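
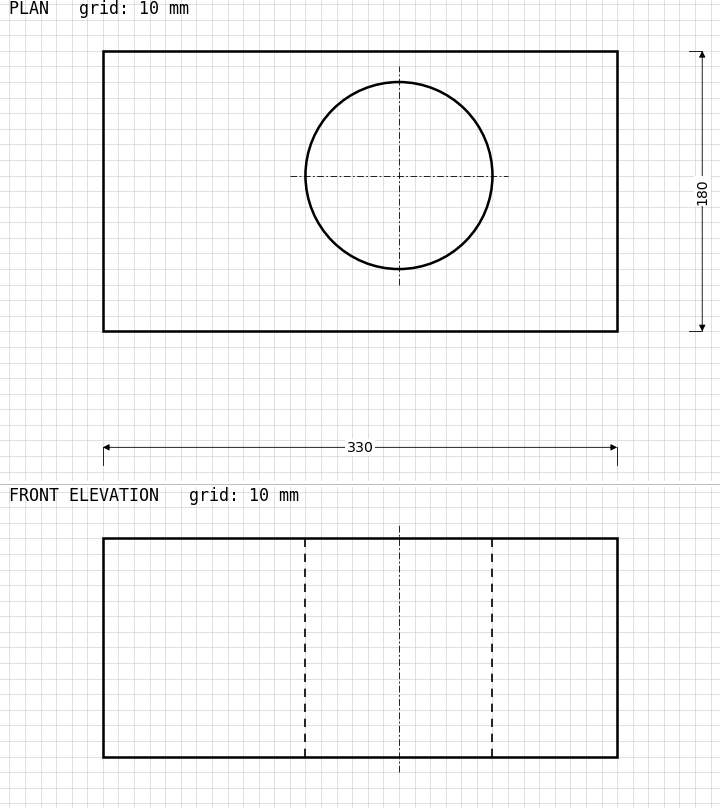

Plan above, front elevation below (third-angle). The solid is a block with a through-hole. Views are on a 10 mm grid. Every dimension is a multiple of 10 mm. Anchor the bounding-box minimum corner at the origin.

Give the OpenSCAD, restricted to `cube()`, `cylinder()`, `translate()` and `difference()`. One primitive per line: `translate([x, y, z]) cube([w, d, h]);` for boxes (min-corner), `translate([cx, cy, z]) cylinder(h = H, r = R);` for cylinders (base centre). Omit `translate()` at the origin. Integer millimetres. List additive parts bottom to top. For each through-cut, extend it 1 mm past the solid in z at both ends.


difference() {
  cube([330, 180, 140]);
  translate([190, 100, -1]) cylinder(h = 142, r = 60);
}


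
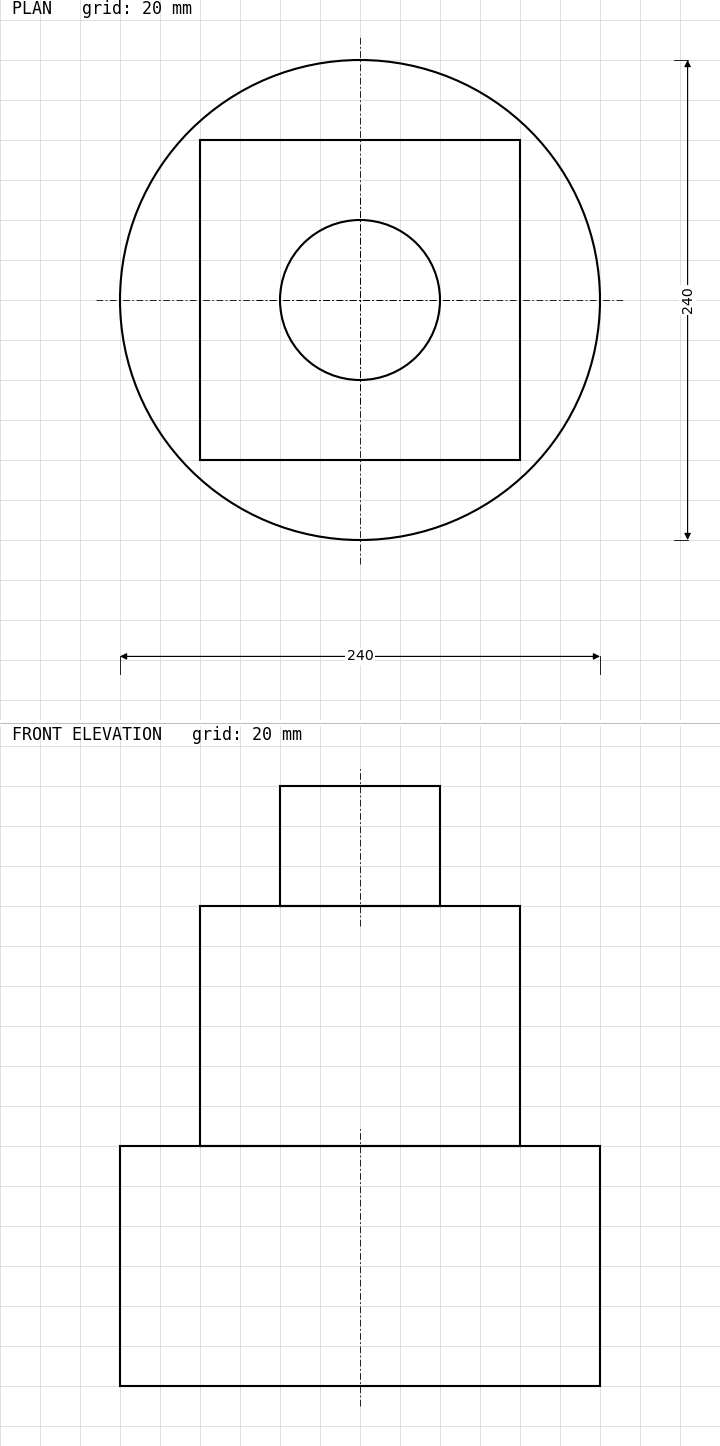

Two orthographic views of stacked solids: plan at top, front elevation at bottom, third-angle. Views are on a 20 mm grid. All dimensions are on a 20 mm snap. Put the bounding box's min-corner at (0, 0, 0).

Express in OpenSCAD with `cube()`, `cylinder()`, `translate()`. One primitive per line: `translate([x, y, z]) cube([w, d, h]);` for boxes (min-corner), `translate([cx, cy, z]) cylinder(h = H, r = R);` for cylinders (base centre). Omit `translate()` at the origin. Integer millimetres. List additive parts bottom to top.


translate([120, 120, 0]) cylinder(h = 120, r = 120);
translate([40, 40, 120]) cube([160, 160, 120]);
translate([120, 120, 240]) cylinder(h = 60, r = 40);


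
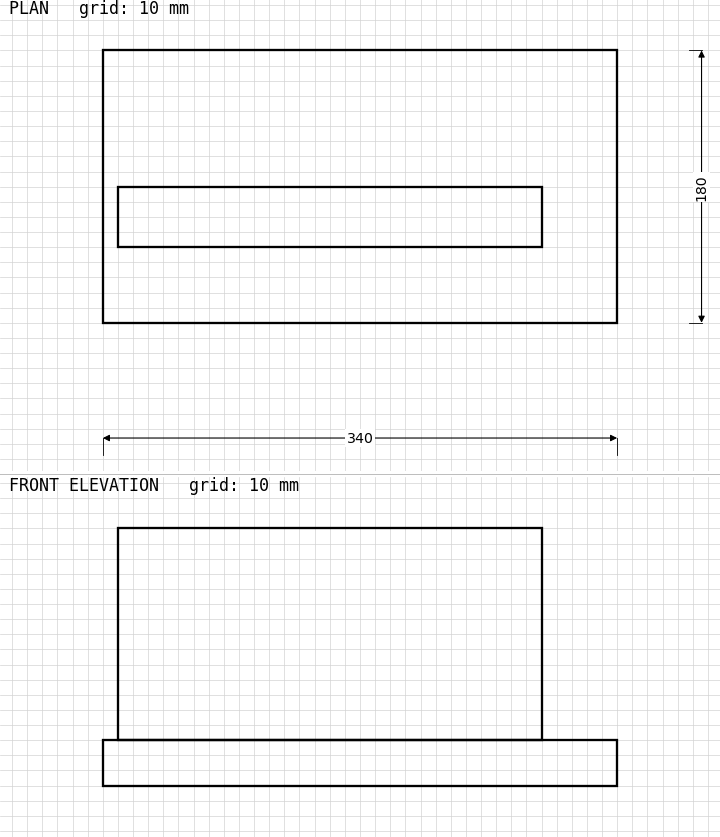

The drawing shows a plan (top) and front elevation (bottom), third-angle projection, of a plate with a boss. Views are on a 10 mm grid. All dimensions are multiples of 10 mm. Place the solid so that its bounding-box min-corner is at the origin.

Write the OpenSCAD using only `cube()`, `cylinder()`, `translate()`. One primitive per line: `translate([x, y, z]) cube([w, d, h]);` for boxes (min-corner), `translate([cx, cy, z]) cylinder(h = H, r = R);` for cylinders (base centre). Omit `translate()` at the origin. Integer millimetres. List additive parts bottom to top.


cube([340, 180, 30]);
translate([10, 50, 30]) cube([280, 40, 140]);


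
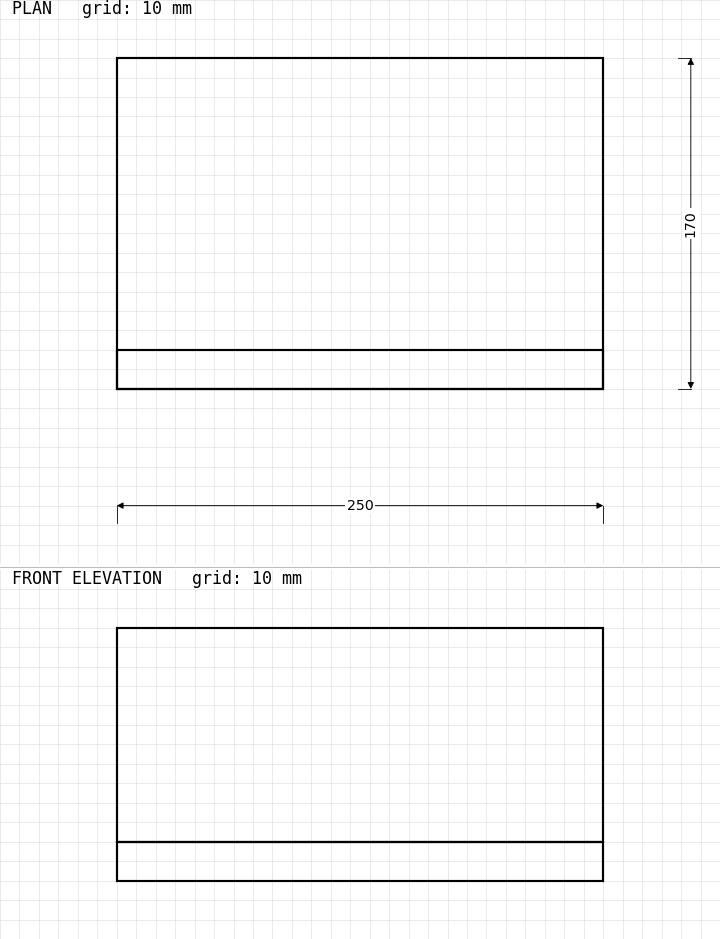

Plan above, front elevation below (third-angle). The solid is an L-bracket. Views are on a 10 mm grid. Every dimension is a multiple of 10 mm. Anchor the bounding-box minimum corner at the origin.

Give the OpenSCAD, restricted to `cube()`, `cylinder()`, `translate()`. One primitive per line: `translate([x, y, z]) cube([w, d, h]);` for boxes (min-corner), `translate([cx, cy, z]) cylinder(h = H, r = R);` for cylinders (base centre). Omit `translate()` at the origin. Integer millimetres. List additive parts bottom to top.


cube([250, 170, 20]);
translate([0, 0, 20]) cube([250, 20, 110]);


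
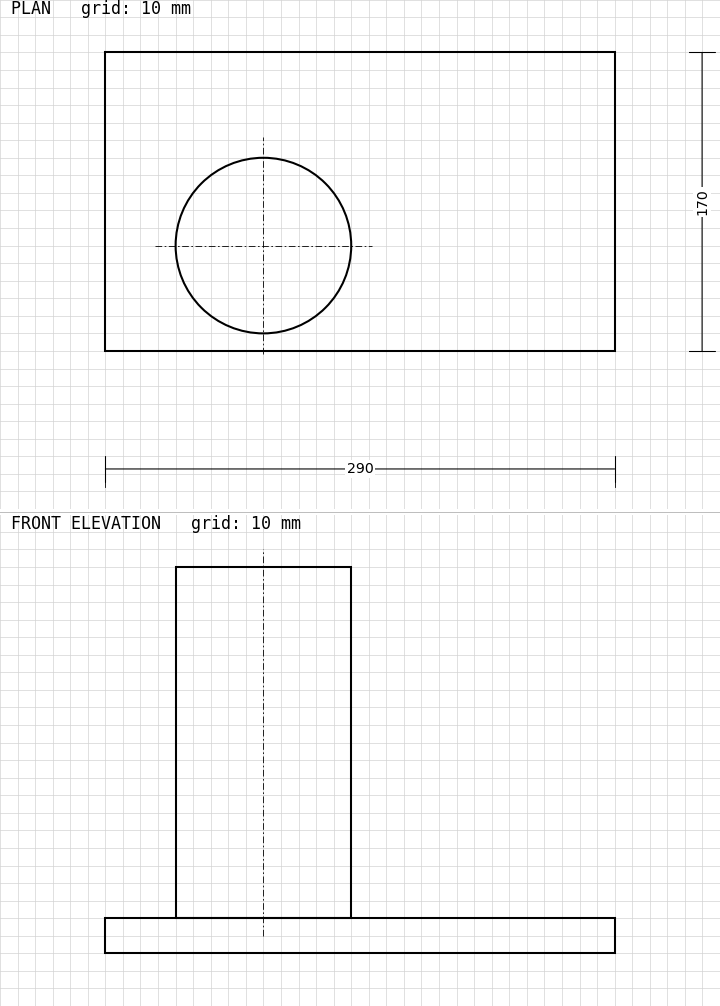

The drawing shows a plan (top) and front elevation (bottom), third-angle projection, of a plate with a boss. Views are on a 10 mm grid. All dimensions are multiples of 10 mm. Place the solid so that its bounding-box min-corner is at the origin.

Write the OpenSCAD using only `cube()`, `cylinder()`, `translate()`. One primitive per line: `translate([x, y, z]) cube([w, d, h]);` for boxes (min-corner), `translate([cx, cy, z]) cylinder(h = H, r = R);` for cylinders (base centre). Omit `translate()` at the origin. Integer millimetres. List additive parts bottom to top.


cube([290, 170, 20]);
translate([90, 60, 20]) cylinder(h = 200, r = 50);


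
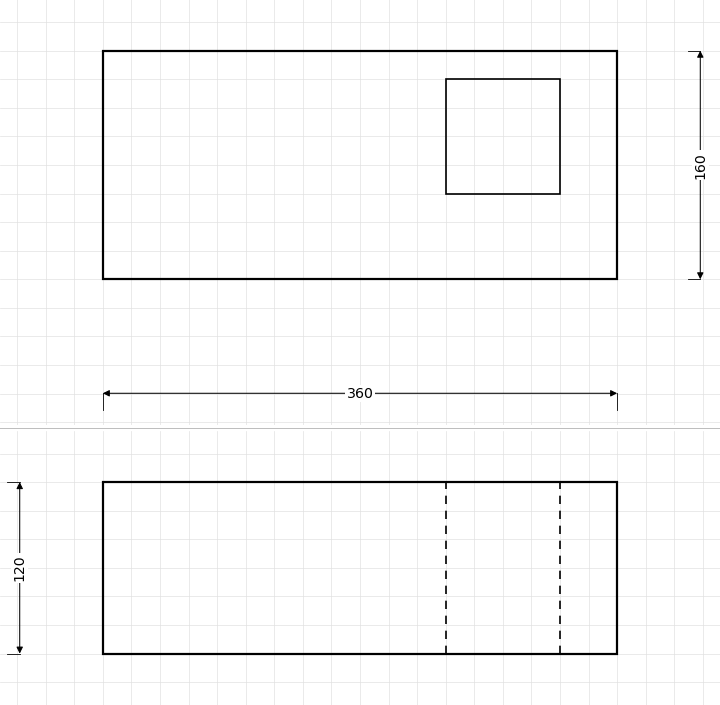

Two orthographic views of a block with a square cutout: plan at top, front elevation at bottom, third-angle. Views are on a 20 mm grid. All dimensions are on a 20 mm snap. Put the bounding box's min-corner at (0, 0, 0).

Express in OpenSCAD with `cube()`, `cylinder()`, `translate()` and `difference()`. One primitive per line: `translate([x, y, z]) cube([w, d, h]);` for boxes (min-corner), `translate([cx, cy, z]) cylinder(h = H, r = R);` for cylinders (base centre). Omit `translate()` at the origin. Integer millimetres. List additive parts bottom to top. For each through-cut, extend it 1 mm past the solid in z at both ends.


difference() {
  cube([360, 160, 120]);
  translate([240, 60, -1]) cube([80, 80, 122]);
}


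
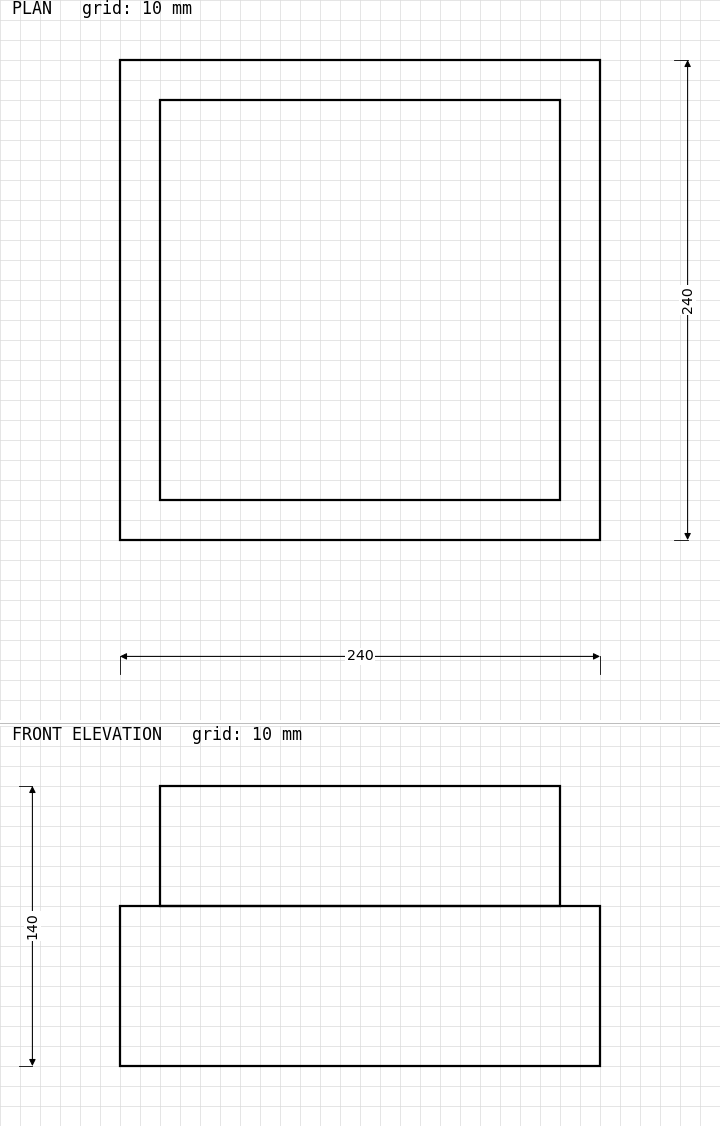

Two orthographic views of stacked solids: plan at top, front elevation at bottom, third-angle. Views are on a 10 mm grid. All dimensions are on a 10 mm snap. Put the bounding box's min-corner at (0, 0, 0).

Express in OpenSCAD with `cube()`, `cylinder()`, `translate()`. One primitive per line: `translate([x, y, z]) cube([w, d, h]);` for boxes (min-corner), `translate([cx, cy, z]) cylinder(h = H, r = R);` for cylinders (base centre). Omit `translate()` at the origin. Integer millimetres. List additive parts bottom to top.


cube([240, 240, 80]);
translate([20, 20, 80]) cube([200, 200, 60]);


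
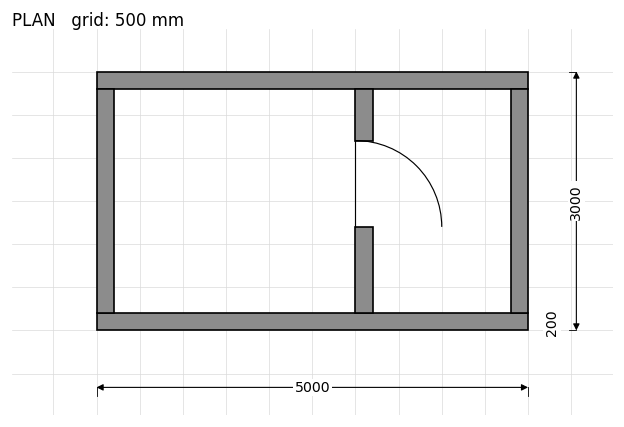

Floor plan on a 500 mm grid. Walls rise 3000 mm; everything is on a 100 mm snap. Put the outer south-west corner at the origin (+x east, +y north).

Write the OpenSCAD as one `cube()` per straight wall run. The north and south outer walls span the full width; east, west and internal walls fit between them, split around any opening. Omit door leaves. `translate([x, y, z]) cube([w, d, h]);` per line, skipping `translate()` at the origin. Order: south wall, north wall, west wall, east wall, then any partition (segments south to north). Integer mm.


cube([5000, 200, 3000]);
translate([0, 2800, 0]) cube([5000, 200, 3000]);
translate([0, 200, 0]) cube([200, 2600, 3000]);
translate([4800, 200, 0]) cube([200, 2600, 3000]);
translate([3000, 200, 0]) cube([200, 1000, 3000]);
translate([3000, 2200, 0]) cube([200, 600, 3000]);


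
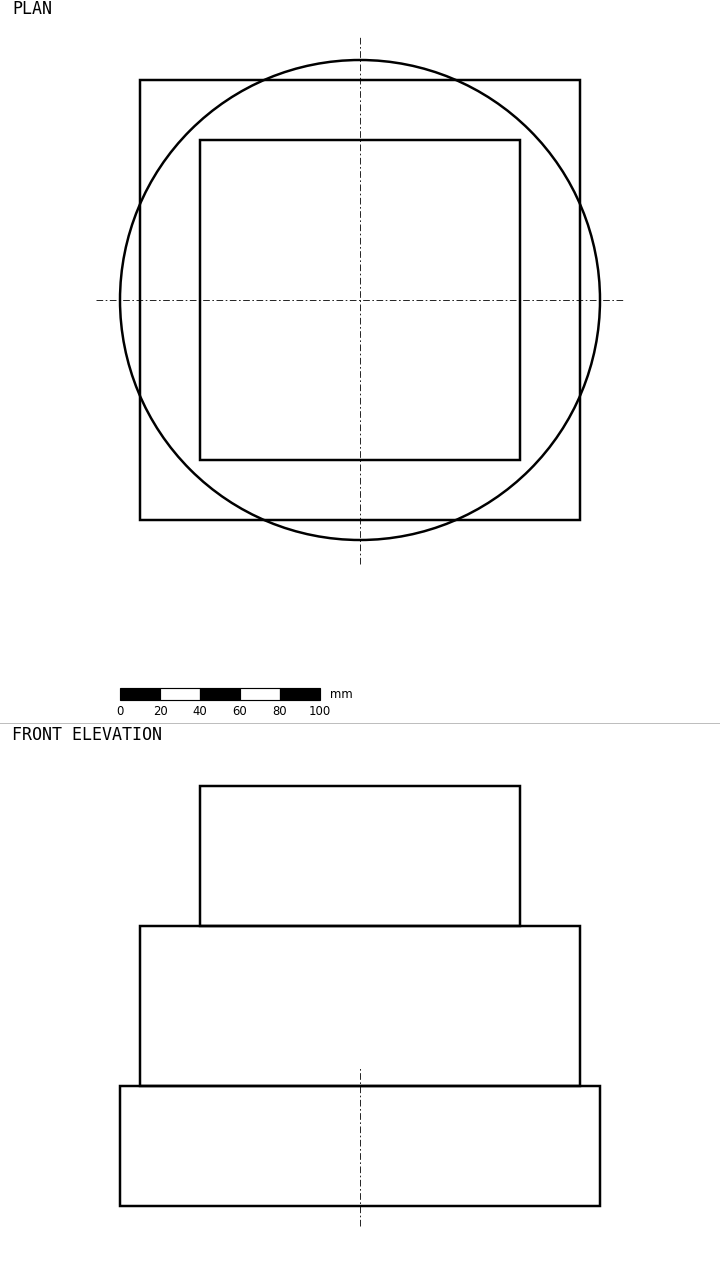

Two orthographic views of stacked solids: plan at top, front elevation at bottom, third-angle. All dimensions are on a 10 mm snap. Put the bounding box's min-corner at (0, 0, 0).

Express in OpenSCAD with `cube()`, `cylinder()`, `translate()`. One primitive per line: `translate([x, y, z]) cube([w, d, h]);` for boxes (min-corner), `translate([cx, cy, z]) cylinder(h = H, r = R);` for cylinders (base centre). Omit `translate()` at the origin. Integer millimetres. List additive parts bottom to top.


translate([120, 120, 0]) cylinder(h = 60, r = 120);
translate([10, 10, 60]) cube([220, 220, 80]);
translate([40, 40, 140]) cube([160, 160, 70]);


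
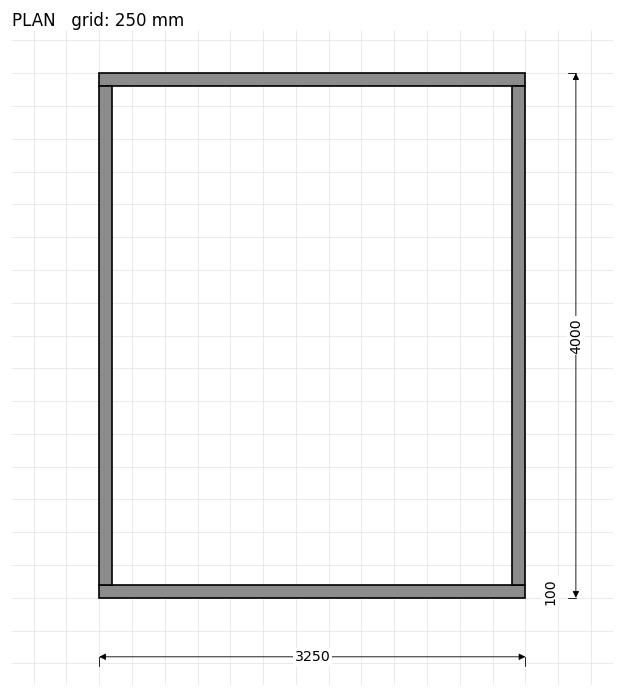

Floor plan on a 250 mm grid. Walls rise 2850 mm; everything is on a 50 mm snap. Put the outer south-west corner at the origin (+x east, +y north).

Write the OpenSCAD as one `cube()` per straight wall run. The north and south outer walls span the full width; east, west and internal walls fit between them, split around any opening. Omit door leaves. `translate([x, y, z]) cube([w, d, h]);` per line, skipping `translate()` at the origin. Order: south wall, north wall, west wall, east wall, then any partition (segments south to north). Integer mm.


cube([3250, 100, 2850]);
translate([0, 3900, 0]) cube([3250, 100, 2850]);
translate([0, 100, 0]) cube([100, 3800, 2850]);
translate([3150, 100, 0]) cube([100, 3800, 2850]);


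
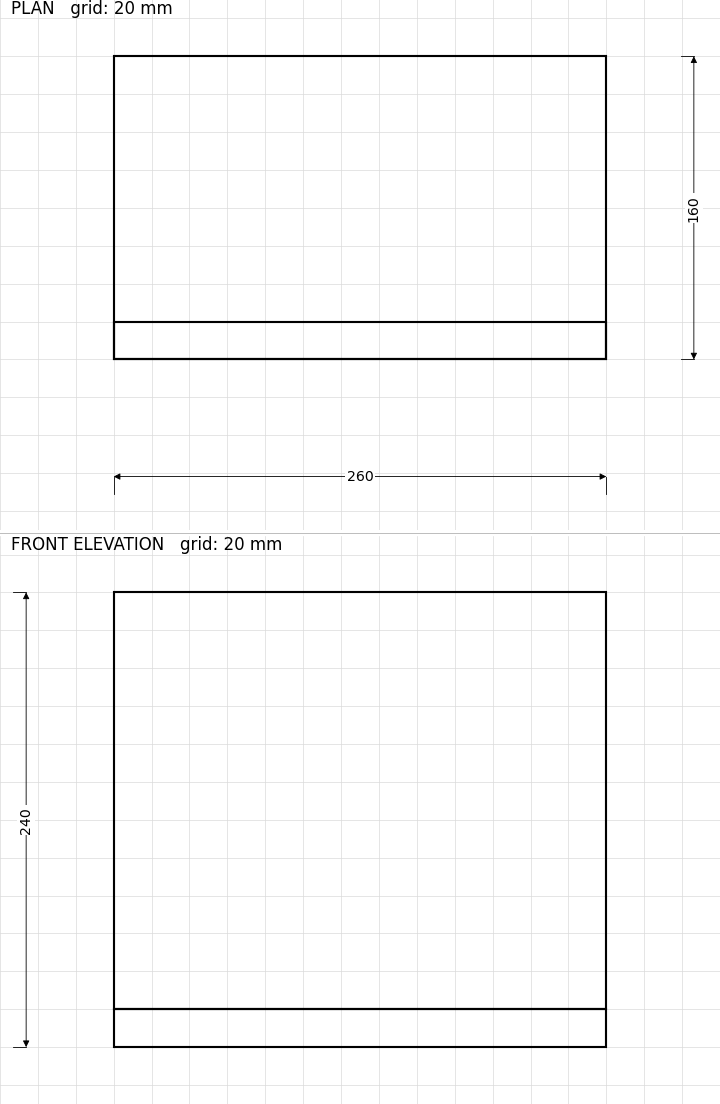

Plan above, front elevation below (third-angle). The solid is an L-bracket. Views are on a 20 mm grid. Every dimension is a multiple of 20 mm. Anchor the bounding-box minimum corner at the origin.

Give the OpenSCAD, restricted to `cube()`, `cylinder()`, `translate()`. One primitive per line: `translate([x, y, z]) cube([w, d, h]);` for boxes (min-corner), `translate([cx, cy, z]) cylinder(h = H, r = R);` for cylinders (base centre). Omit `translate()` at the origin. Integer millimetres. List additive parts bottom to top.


cube([260, 160, 20]);
translate([0, 0, 20]) cube([260, 20, 220]);


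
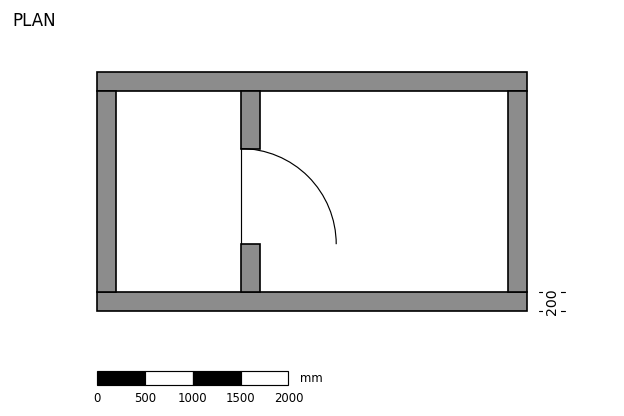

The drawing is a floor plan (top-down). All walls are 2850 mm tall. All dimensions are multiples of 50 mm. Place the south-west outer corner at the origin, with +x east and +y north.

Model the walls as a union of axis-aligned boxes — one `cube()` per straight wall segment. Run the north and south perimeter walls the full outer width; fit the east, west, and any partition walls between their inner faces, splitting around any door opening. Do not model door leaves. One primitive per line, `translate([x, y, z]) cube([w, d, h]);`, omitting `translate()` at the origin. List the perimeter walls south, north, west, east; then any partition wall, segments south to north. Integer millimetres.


cube([4500, 200, 2850]);
translate([0, 2300, 0]) cube([4500, 200, 2850]);
translate([0, 200, 0]) cube([200, 2100, 2850]);
translate([4300, 200, 0]) cube([200, 2100, 2850]);
translate([1500, 200, 0]) cube([200, 500, 2850]);
translate([1500, 1700, 0]) cube([200, 600, 2850]);


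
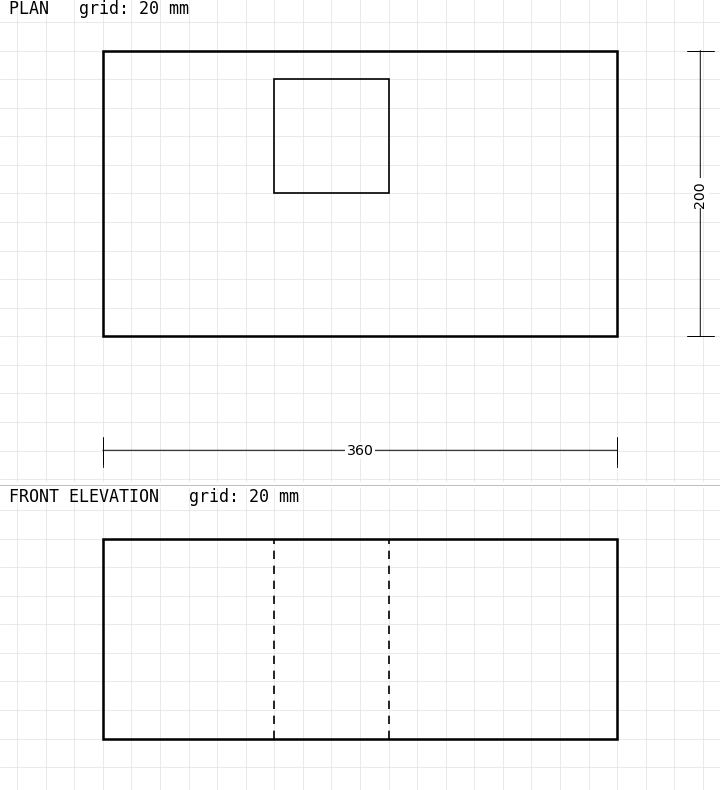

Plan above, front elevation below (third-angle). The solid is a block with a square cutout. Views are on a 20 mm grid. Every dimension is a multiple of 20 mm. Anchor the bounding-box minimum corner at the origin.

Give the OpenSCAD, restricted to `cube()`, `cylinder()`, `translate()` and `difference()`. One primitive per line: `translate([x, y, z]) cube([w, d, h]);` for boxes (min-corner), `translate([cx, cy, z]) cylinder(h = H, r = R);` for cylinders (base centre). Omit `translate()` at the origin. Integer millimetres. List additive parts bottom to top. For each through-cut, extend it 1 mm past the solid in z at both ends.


difference() {
  cube([360, 200, 140]);
  translate([120, 100, -1]) cube([80, 80, 142]);
}


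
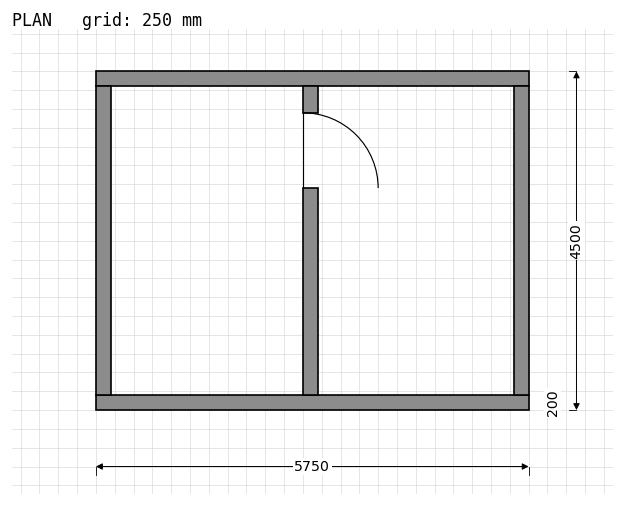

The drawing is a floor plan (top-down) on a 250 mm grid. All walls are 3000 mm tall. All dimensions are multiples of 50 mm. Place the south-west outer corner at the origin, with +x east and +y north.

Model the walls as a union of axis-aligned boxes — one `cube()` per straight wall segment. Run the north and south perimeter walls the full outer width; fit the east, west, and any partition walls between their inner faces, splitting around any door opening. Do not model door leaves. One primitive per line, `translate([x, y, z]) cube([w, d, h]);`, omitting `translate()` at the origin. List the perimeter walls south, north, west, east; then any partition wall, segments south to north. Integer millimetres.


cube([5750, 200, 3000]);
translate([0, 4300, 0]) cube([5750, 200, 3000]);
translate([0, 200, 0]) cube([200, 4100, 3000]);
translate([5550, 200, 0]) cube([200, 4100, 3000]);
translate([2750, 200, 0]) cube([200, 2750, 3000]);
translate([2750, 3950, 0]) cube([200, 350, 3000]);


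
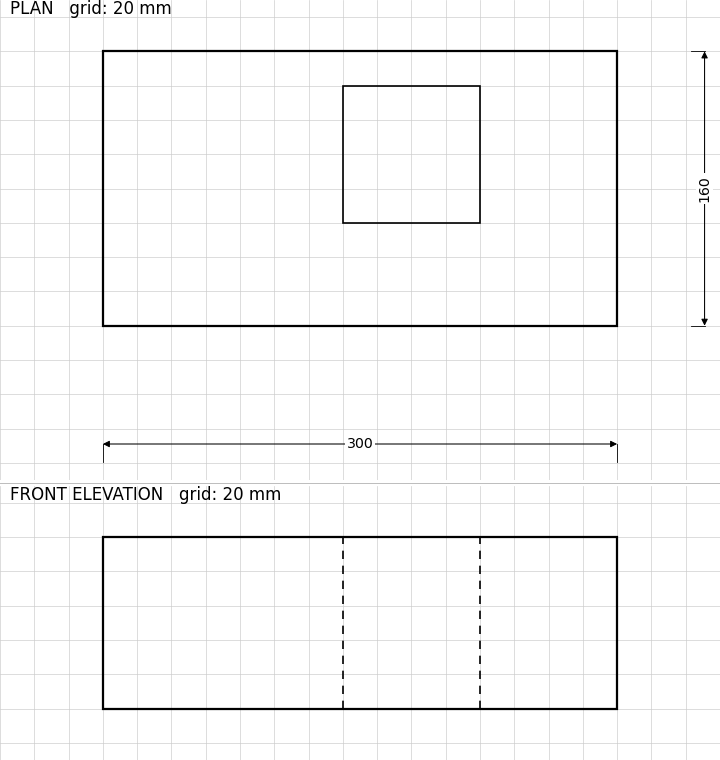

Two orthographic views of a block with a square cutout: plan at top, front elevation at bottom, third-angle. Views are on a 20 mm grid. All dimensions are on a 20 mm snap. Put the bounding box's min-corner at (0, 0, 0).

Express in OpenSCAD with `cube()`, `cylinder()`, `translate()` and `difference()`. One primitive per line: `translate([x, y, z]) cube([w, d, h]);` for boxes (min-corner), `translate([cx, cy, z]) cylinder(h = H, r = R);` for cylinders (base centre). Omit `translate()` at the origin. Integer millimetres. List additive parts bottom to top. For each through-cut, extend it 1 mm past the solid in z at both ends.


difference() {
  cube([300, 160, 100]);
  translate([140, 60, -1]) cube([80, 80, 102]);
}


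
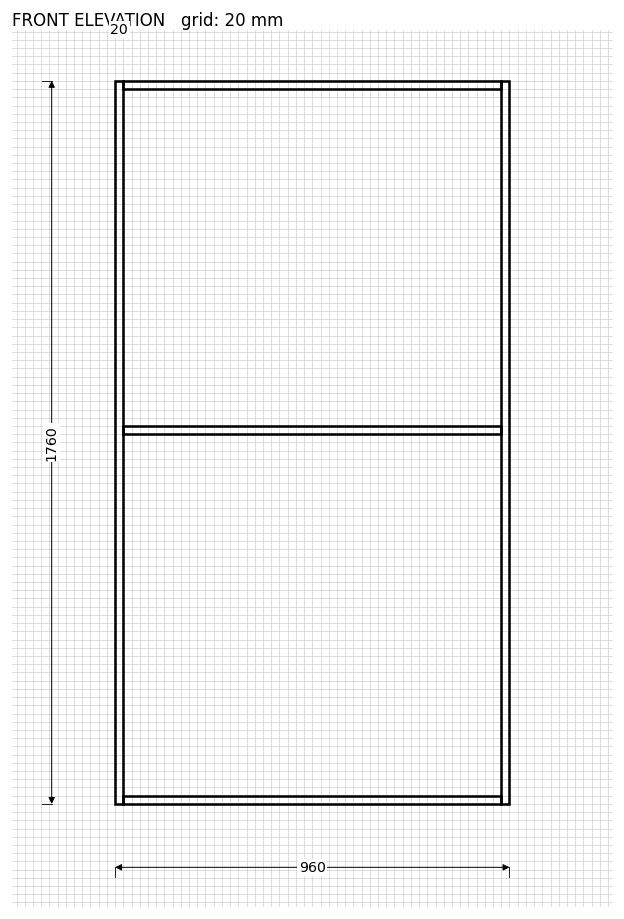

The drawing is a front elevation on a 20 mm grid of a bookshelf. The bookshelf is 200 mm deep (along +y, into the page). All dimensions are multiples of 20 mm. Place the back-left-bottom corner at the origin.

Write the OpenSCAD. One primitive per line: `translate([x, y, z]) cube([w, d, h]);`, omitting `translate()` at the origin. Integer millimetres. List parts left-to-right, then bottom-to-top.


cube([20, 200, 1760]);
translate([20, 0, 0]) cube([920, 200, 20]);
translate([20, 0, 900]) cube([920, 200, 20]);
translate([20, 0, 1740]) cube([920, 200, 20]);
translate([940, 0, 0]) cube([20, 200, 1760]);


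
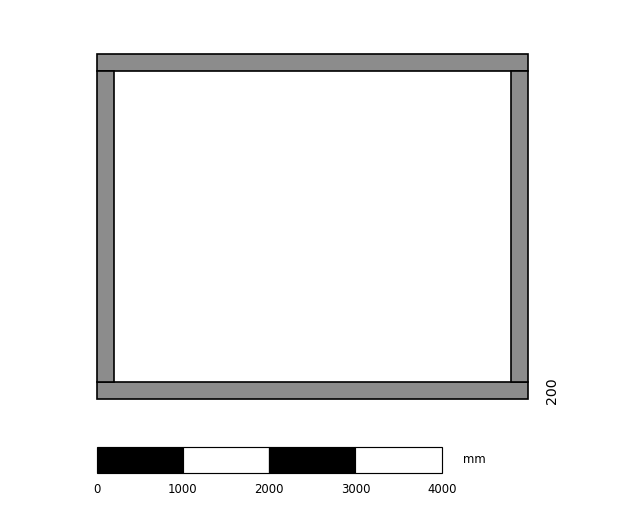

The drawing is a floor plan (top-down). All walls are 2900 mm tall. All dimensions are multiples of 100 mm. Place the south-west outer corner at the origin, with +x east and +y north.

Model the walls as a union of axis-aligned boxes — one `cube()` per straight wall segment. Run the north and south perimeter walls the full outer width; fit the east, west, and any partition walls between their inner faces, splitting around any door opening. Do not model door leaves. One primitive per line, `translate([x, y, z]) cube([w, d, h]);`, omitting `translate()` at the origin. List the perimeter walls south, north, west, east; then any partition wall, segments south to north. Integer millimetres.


cube([5000, 200, 2900]);
translate([0, 3800, 0]) cube([5000, 200, 2900]);
translate([0, 200, 0]) cube([200, 3600, 2900]);
translate([4800, 200, 0]) cube([200, 3600, 2900]);


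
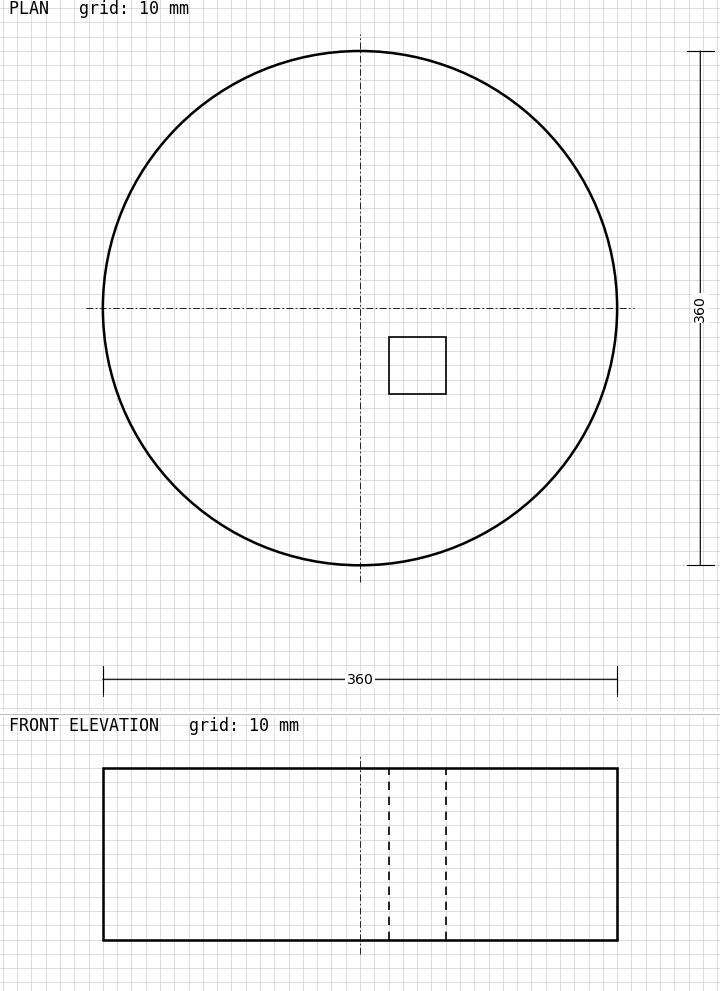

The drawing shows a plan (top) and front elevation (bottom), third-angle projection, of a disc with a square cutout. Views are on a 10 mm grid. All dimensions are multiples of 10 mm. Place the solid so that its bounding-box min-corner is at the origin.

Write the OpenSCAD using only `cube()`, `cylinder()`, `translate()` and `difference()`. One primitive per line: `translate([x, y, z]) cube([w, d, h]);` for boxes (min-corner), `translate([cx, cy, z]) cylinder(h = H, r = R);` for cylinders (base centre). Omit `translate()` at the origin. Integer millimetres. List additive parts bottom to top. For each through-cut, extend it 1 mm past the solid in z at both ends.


difference() {
  translate([180, 180, 0]) cylinder(h = 120, r = 180);
  translate([200, 120, -1]) cube([40, 40, 122]);
}


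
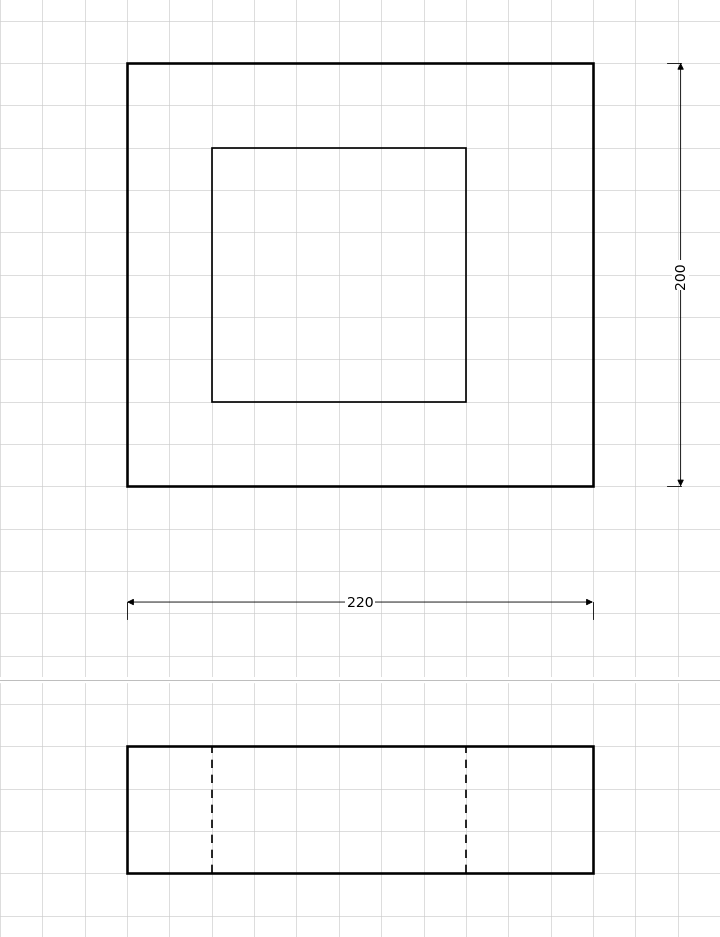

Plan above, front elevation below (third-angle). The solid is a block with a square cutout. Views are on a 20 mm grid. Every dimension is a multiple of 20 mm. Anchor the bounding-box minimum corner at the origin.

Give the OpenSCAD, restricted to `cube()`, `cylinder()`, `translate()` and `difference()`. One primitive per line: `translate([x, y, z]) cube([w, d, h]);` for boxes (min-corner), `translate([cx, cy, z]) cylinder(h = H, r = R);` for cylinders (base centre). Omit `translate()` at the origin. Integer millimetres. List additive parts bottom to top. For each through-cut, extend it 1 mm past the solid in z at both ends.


difference() {
  cube([220, 200, 60]);
  translate([40, 40, -1]) cube([120, 120, 62]);
}


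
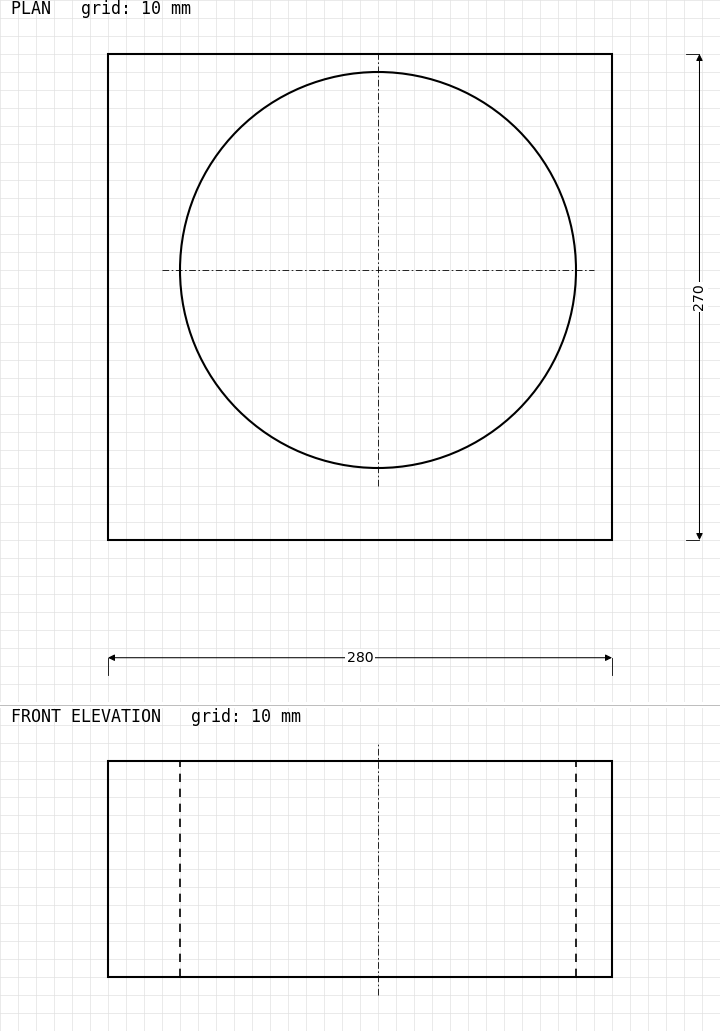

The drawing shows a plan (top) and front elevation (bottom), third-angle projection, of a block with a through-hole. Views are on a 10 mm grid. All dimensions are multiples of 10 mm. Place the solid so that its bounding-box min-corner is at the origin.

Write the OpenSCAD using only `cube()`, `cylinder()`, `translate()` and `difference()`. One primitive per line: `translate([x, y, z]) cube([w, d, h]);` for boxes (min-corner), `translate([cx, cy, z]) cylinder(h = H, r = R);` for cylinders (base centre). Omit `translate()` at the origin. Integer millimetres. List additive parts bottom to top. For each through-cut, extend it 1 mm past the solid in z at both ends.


difference() {
  cube([280, 270, 120]);
  translate([150, 150, -1]) cylinder(h = 122, r = 110);
}


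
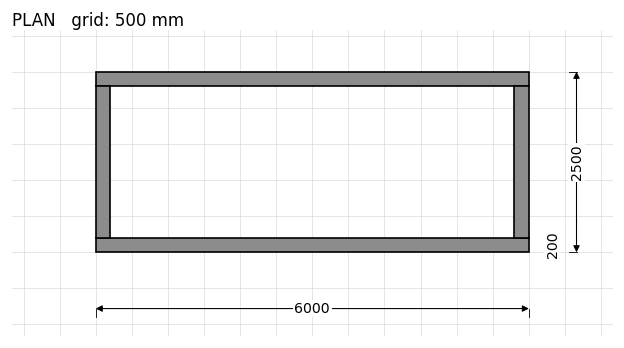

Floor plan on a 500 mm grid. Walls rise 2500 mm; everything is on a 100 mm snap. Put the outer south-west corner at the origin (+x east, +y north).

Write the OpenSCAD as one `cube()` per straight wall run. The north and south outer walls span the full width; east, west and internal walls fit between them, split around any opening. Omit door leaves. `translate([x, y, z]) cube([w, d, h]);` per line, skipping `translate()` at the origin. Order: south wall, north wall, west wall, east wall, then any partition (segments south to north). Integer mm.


cube([6000, 200, 2500]);
translate([0, 2300, 0]) cube([6000, 200, 2500]);
translate([0, 200, 0]) cube([200, 2100, 2500]);
translate([5800, 200, 0]) cube([200, 2100, 2500]);


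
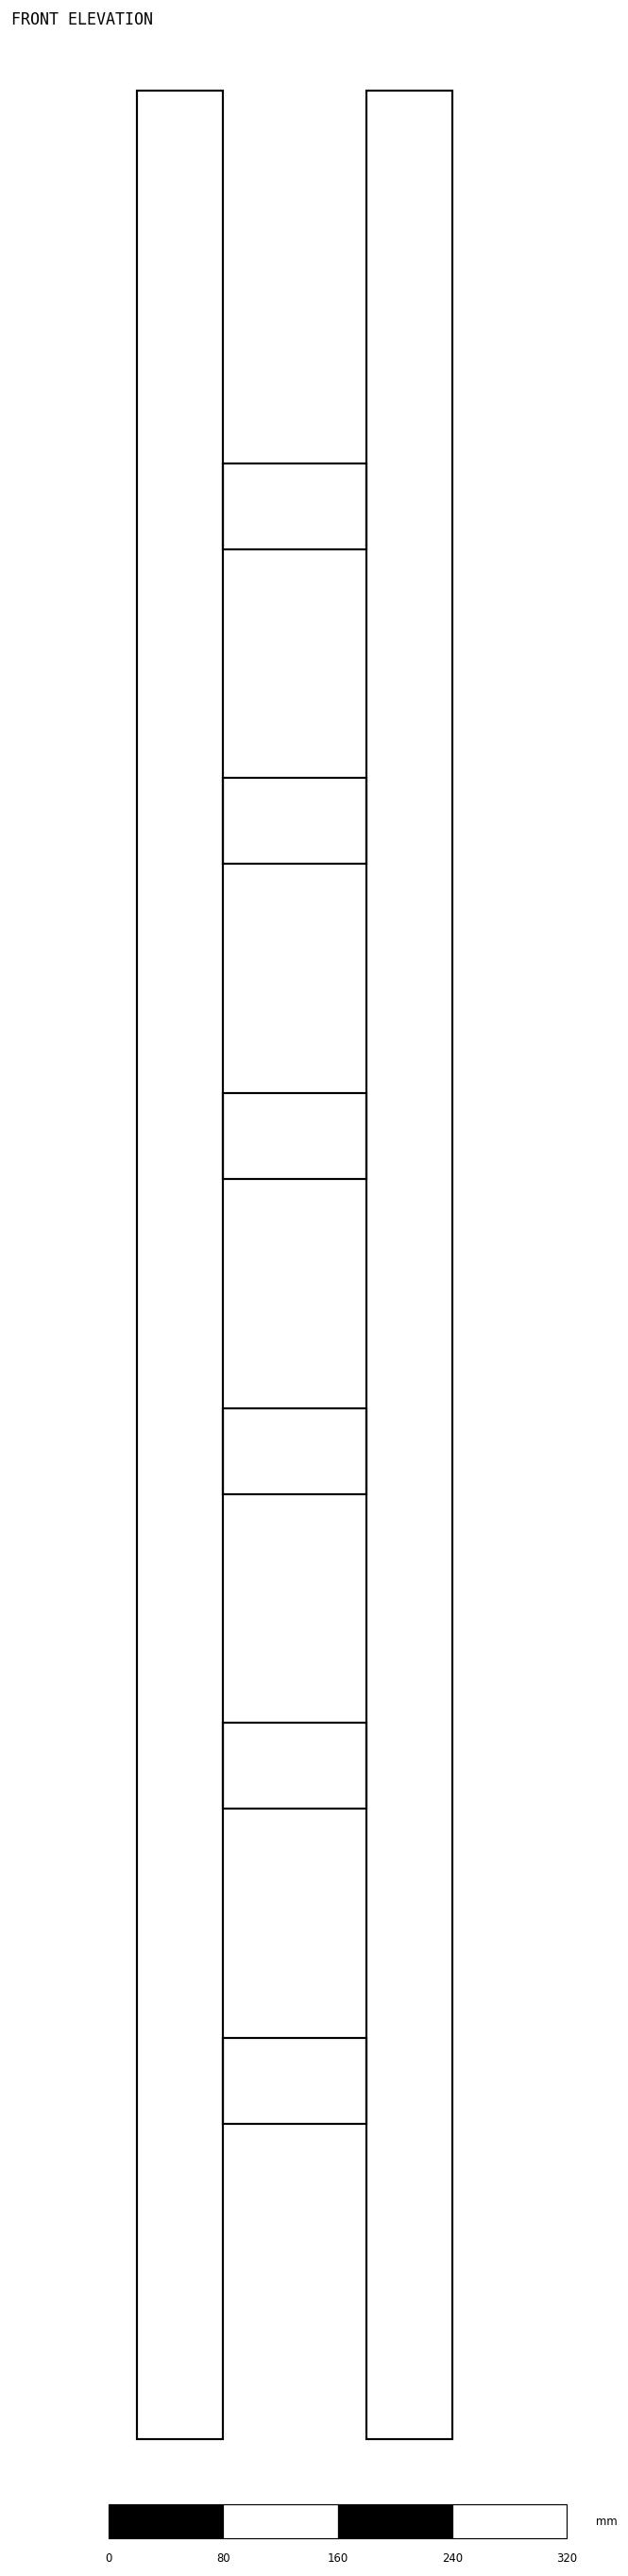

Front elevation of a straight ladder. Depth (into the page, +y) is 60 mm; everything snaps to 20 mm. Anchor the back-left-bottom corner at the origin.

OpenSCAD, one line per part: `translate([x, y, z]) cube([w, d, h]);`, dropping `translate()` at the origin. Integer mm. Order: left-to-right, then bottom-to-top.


cube([60, 60, 1640]);
translate([60, 0, 220]) cube([100, 60, 60]);
translate([60, 0, 440]) cube([100, 60, 60]);
translate([60, 0, 660]) cube([100, 60, 60]);
translate([60, 0, 880]) cube([100, 60, 60]);
translate([60, 0, 1100]) cube([100, 60, 60]);
translate([60, 0, 1320]) cube([100, 60, 60]);
translate([160, 0, 0]) cube([60, 60, 1640]);


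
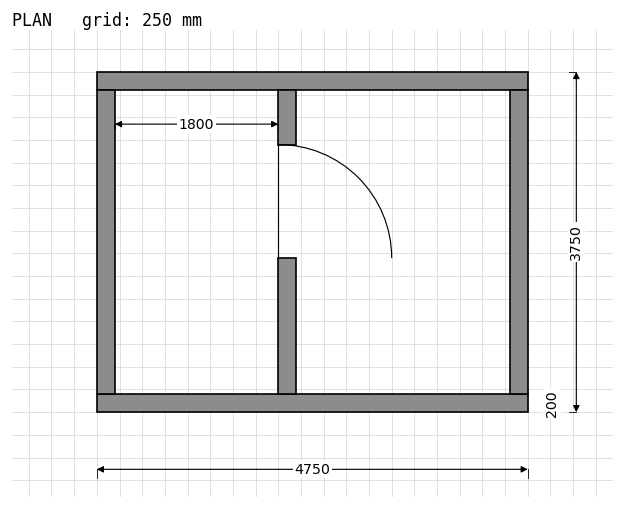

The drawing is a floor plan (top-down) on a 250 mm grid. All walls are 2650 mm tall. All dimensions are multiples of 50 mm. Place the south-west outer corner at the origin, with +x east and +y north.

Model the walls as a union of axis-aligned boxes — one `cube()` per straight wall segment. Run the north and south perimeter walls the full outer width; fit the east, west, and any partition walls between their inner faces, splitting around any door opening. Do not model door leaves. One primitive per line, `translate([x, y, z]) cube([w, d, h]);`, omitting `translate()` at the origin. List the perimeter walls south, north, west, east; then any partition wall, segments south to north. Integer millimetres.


cube([4750, 200, 2650]);
translate([0, 3550, 0]) cube([4750, 200, 2650]);
translate([0, 200, 0]) cube([200, 3350, 2650]);
translate([4550, 200, 0]) cube([200, 3350, 2650]);
translate([2000, 200, 0]) cube([200, 1500, 2650]);
translate([2000, 2950, 0]) cube([200, 600, 2650]);


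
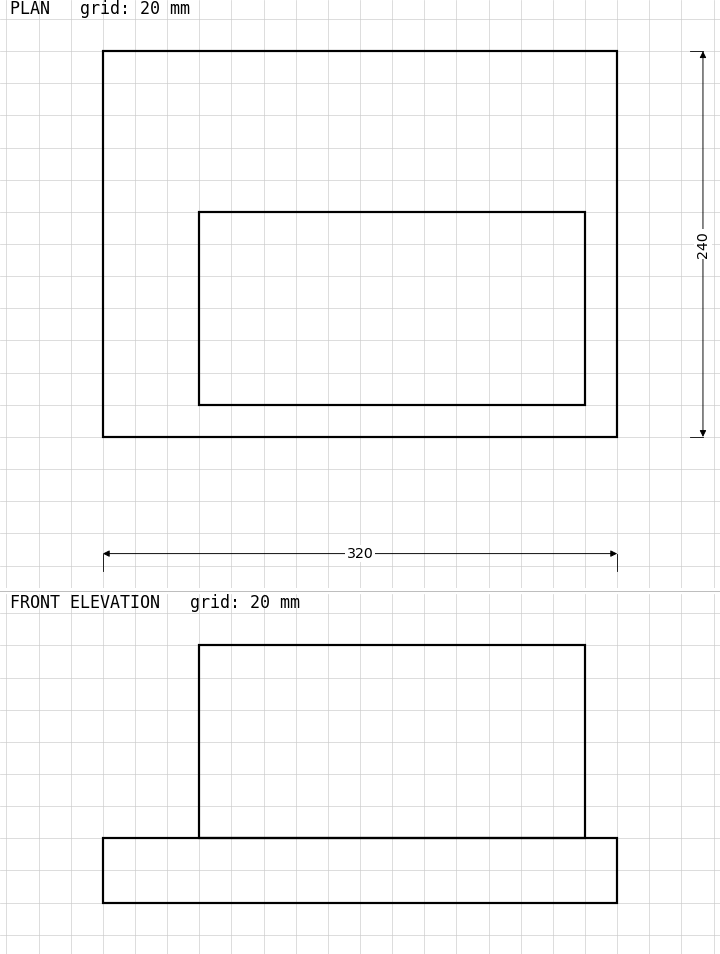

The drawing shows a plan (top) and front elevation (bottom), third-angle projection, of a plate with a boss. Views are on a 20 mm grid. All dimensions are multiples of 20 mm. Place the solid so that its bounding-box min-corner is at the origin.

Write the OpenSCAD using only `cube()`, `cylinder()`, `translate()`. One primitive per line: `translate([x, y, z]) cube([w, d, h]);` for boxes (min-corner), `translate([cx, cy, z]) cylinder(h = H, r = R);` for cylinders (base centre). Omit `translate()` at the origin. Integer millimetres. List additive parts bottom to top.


cube([320, 240, 40]);
translate([60, 20, 40]) cube([240, 120, 120]);


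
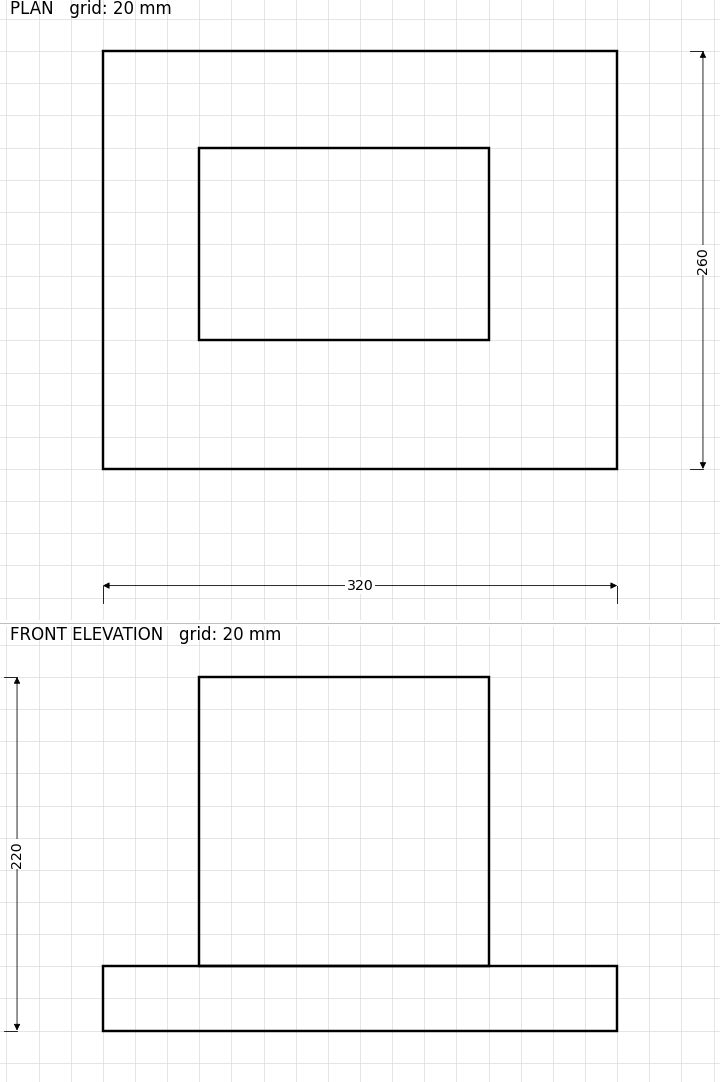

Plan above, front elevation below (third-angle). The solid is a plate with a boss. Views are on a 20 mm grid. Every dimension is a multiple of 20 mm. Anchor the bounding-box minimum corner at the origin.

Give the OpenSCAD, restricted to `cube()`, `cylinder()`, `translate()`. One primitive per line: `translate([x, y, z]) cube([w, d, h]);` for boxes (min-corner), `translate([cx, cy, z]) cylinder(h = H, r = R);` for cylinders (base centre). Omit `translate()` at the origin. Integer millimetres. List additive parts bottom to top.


cube([320, 260, 40]);
translate([60, 80, 40]) cube([180, 120, 180]);


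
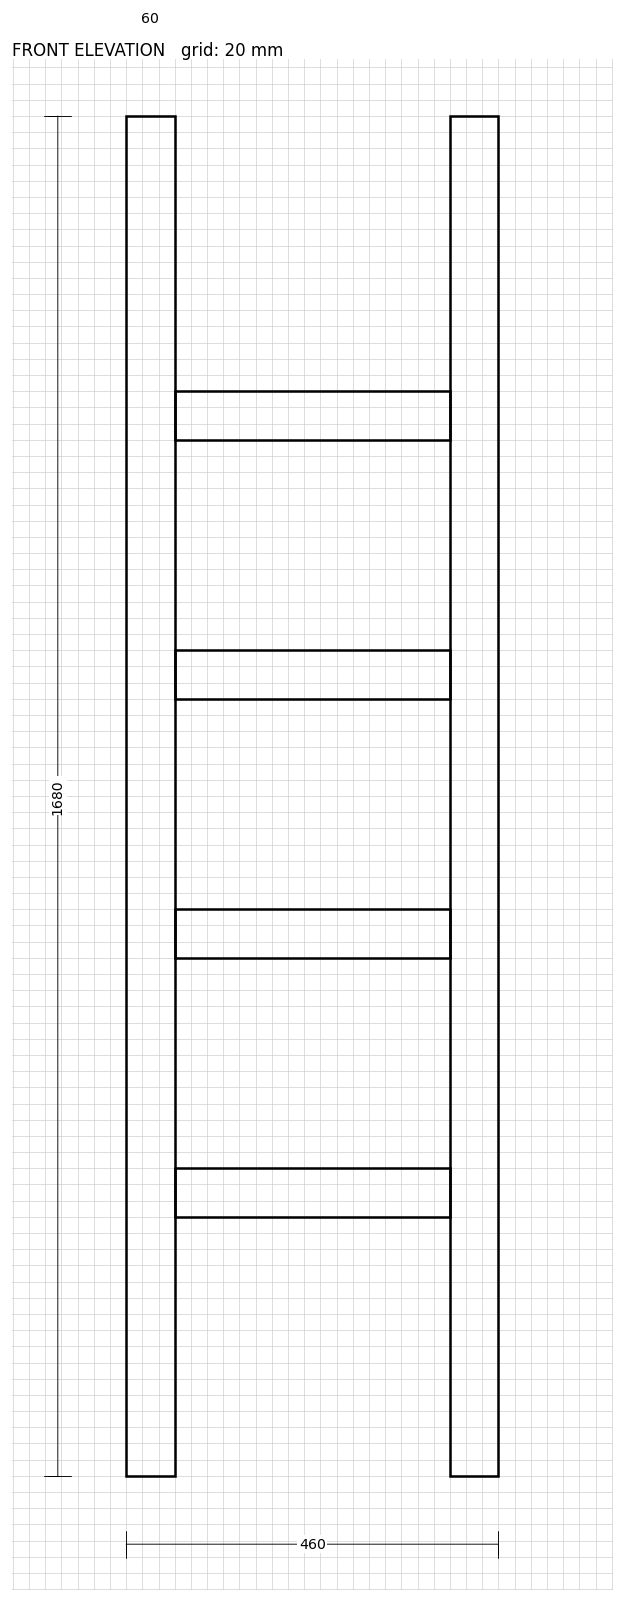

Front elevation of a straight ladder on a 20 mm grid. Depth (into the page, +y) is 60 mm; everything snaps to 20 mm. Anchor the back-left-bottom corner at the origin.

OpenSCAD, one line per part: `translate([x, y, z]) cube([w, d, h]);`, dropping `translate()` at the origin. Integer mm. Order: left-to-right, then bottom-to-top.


cube([60, 60, 1680]);
translate([60, 0, 320]) cube([340, 60, 60]);
translate([60, 0, 640]) cube([340, 60, 60]);
translate([60, 0, 960]) cube([340, 60, 60]);
translate([60, 0, 1280]) cube([340, 60, 60]);
translate([400, 0, 0]) cube([60, 60, 1680]);


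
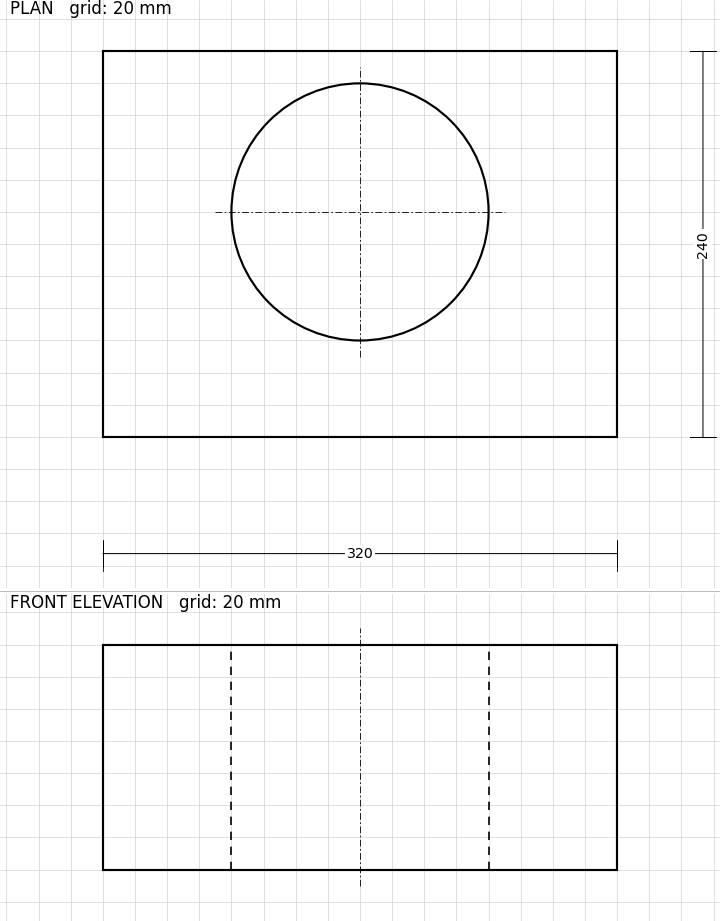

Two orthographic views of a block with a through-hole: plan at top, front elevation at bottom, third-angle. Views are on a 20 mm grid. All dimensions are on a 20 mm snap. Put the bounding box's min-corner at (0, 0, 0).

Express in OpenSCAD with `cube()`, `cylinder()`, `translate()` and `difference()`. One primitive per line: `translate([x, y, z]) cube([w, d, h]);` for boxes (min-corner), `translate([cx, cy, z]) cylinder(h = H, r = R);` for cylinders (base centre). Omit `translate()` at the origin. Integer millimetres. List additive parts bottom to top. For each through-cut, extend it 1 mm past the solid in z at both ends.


difference() {
  cube([320, 240, 140]);
  translate([160, 140, -1]) cylinder(h = 142, r = 80);
}


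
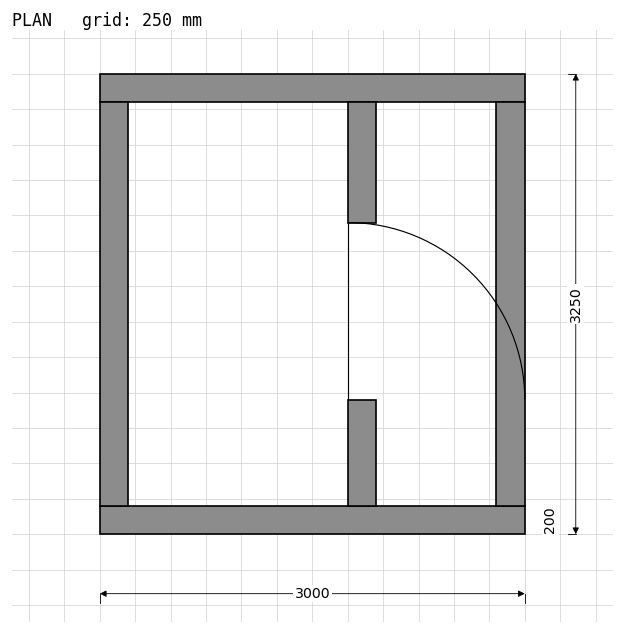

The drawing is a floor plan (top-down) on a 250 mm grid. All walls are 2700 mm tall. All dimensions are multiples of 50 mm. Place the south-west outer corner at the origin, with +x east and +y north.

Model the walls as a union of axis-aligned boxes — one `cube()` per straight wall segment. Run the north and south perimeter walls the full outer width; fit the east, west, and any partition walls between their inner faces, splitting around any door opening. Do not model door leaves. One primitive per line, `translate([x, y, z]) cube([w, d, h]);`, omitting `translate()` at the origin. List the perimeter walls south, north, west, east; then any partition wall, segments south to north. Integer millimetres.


cube([3000, 200, 2700]);
translate([0, 3050, 0]) cube([3000, 200, 2700]);
translate([0, 200, 0]) cube([200, 2850, 2700]);
translate([2800, 200, 0]) cube([200, 2850, 2700]);
translate([1750, 200, 0]) cube([200, 750, 2700]);
translate([1750, 2200, 0]) cube([200, 850, 2700]);


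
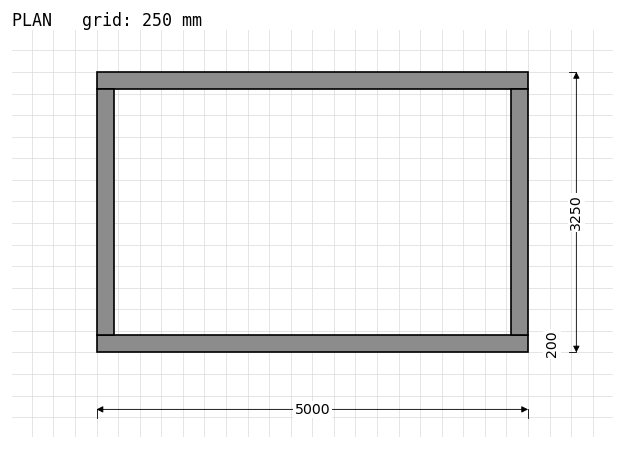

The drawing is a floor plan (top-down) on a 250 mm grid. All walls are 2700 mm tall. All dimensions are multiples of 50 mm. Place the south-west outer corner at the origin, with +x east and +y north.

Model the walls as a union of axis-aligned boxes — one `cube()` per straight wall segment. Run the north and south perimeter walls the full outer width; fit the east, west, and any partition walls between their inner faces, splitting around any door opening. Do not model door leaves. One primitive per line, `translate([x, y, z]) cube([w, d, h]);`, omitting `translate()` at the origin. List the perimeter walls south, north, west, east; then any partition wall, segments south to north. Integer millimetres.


cube([5000, 200, 2700]);
translate([0, 3050, 0]) cube([5000, 200, 2700]);
translate([0, 200, 0]) cube([200, 2850, 2700]);
translate([4800, 200, 0]) cube([200, 2850, 2700]);


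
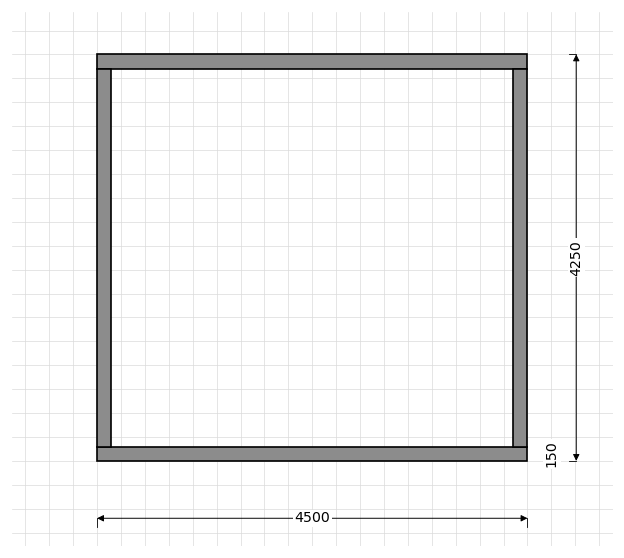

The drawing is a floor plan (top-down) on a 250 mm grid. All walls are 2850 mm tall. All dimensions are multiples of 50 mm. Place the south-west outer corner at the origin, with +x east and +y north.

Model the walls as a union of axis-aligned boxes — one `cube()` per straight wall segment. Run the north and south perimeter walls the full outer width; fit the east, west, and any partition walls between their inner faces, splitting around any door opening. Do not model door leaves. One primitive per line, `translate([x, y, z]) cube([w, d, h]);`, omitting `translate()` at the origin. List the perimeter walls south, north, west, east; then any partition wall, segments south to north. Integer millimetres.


cube([4500, 150, 2850]);
translate([0, 4100, 0]) cube([4500, 150, 2850]);
translate([0, 150, 0]) cube([150, 3950, 2850]);
translate([4350, 150, 0]) cube([150, 3950, 2850]);


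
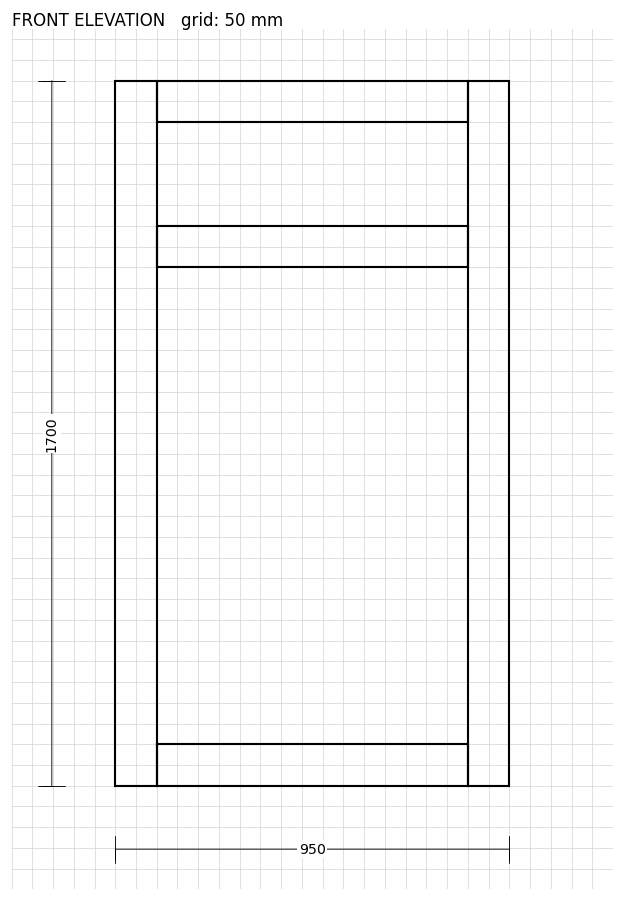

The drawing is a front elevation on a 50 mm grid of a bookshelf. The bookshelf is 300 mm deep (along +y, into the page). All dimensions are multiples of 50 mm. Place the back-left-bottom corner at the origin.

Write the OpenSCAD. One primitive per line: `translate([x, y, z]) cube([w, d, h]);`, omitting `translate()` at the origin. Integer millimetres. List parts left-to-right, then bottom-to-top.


cube([100, 300, 1700]);
translate([100, 0, 0]) cube([750, 300, 100]);
translate([100, 0, 1250]) cube([750, 300, 100]);
translate([100, 0, 1600]) cube([750, 300, 100]);
translate([850, 0, 0]) cube([100, 300, 1700]);


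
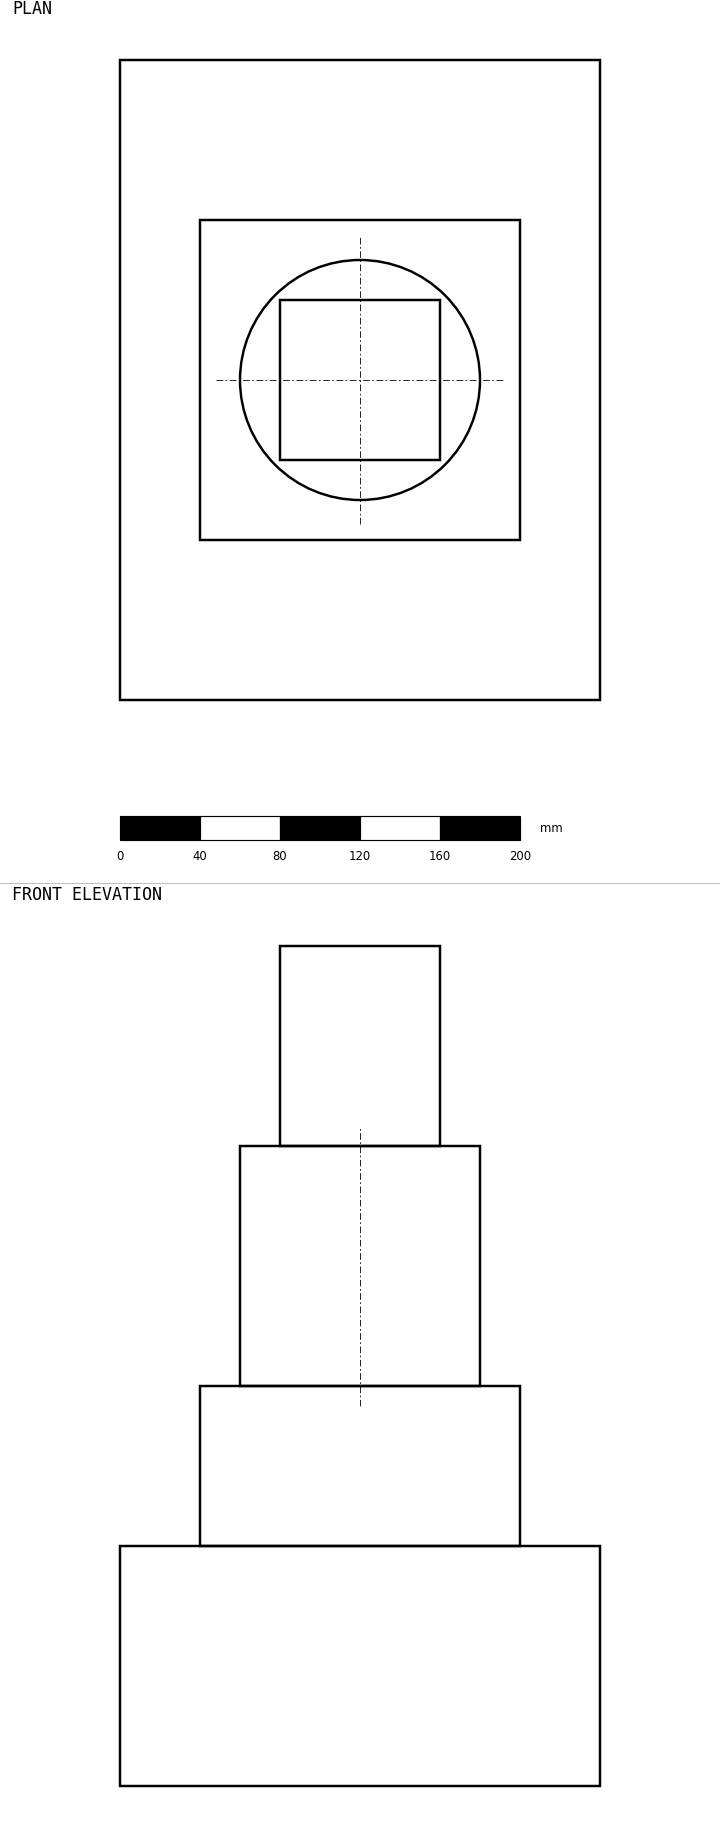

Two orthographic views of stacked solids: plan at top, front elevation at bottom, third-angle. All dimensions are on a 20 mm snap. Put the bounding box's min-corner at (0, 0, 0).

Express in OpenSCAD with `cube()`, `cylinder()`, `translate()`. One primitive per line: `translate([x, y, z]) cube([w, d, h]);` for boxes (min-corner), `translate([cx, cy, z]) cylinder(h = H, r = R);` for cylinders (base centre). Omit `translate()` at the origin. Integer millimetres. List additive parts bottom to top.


cube([240, 320, 120]);
translate([40, 80, 120]) cube([160, 160, 80]);
translate([120, 160, 200]) cylinder(h = 120, r = 60);
translate([80, 120, 320]) cube([80, 80, 100]);


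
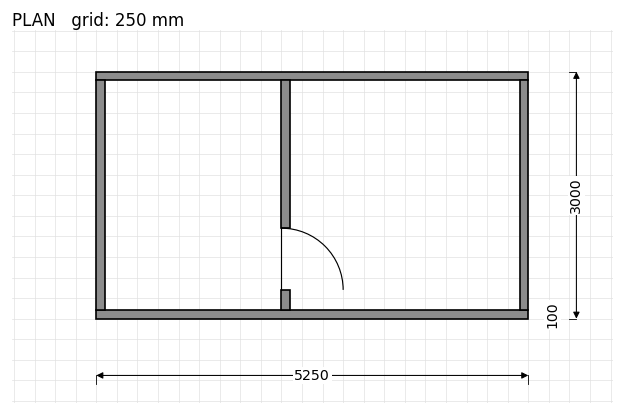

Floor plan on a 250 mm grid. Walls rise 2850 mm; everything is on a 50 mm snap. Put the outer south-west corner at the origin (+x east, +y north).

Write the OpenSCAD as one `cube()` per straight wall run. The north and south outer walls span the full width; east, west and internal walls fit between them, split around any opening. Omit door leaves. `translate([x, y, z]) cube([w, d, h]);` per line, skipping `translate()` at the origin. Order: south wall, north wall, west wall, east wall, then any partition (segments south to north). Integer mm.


cube([5250, 100, 2850]);
translate([0, 2900, 0]) cube([5250, 100, 2850]);
translate([0, 100, 0]) cube([100, 2800, 2850]);
translate([5150, 100, 0]) cube([100, 2800, 2850]);
translate([2250, 100, 0]) cube([100, 250, 2850]);
translate([2250, 1100, 0]) cube([100, 1800, 2850]);


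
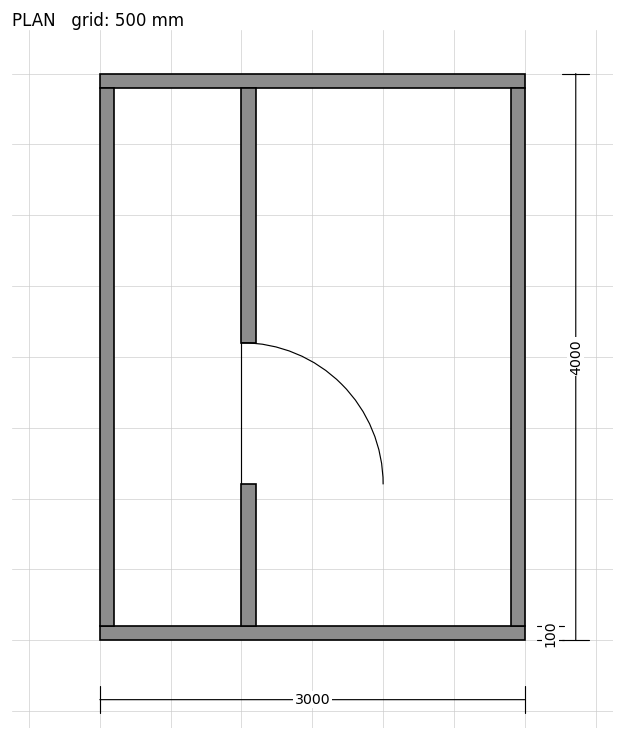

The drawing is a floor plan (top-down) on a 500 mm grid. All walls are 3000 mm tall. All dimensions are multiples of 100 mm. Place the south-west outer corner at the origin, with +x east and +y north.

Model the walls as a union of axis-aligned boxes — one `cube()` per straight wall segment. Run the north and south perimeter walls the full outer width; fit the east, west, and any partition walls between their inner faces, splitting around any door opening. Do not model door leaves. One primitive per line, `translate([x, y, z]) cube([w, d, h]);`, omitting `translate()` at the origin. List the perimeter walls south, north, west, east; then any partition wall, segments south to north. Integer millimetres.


cube([3000, 100, 3000]);
translate([0, 3900, 0]) cube([3000, 100, 3000]);
translate([0, 100, 0]) cube([100, 3800, 3000]);
translate([2900, 100, 0]) cube([100, 3800, 3000]);
translate([1000, 100, 0]) cube([100, 1000, 3000]);
translate([1000, 2100, 0]) cube([100, 1800, 3000]);


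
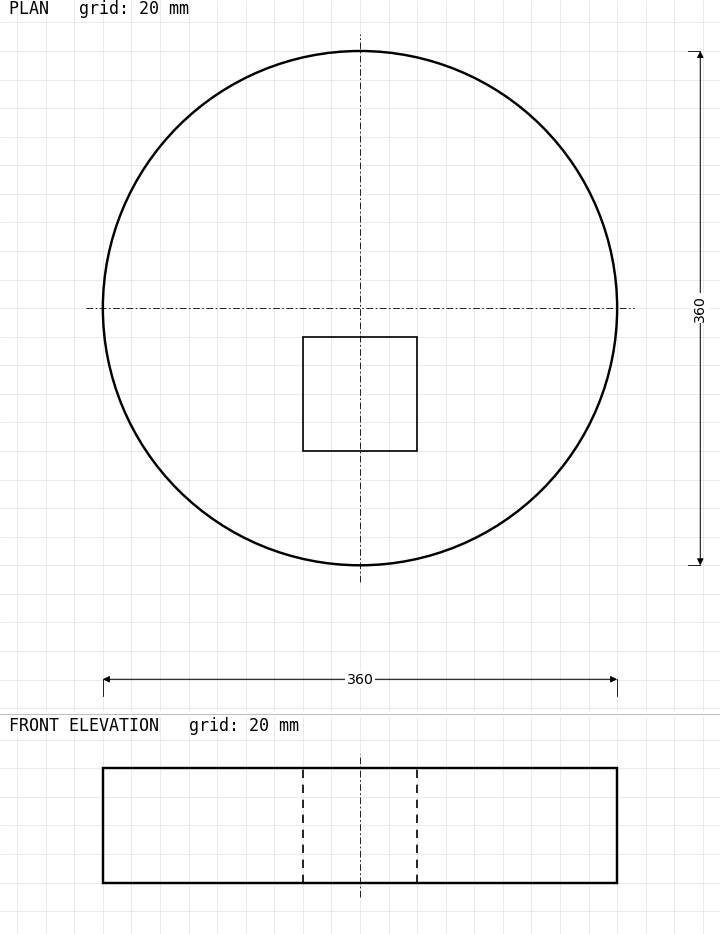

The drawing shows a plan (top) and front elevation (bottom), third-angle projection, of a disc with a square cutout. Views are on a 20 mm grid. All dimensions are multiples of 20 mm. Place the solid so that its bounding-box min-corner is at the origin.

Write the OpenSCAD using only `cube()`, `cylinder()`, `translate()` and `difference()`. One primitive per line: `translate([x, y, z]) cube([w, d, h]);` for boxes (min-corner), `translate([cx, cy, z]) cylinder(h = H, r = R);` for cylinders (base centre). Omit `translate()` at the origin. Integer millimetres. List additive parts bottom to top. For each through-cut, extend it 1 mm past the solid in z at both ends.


difference() {
  translate([180, 180, 0]) cylinder(h = 80, r = 180);
  translate([140, 80, -1]) cube([80, 80, 82]);
}
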